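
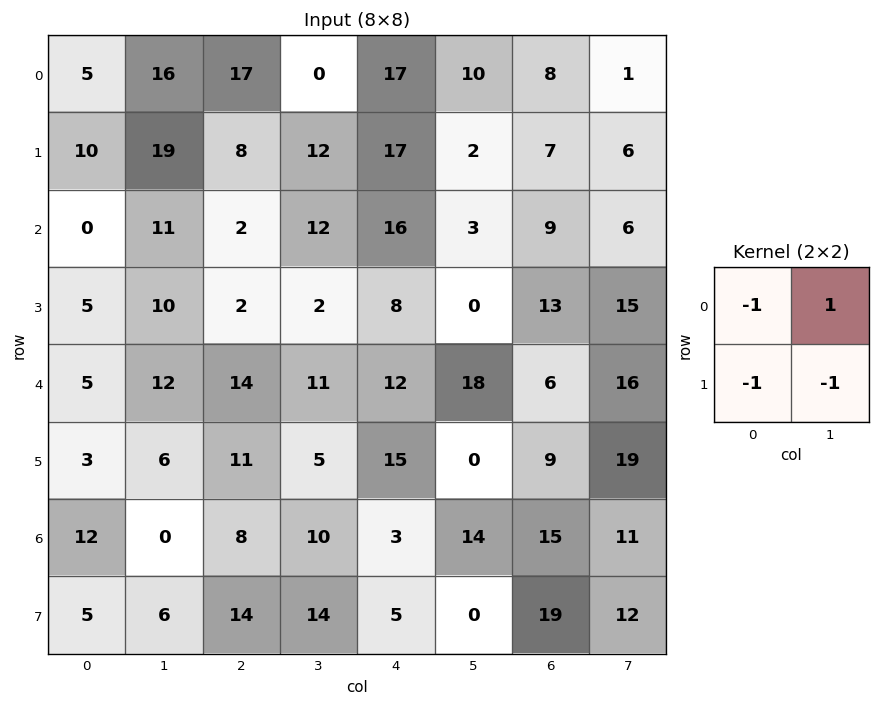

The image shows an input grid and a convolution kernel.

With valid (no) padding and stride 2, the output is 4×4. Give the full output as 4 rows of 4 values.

Output[0,0]: The receptive field on the input at this output position is [5 16 / 10 19]. Elementwise product with the kernel and sum: 5·-1 + 16·1 + 10·-1 + 19·-1.

-18 -37 -26 -20
-4 6 -21 -31
-2 -19 -9 -18
-23 -26 6 -35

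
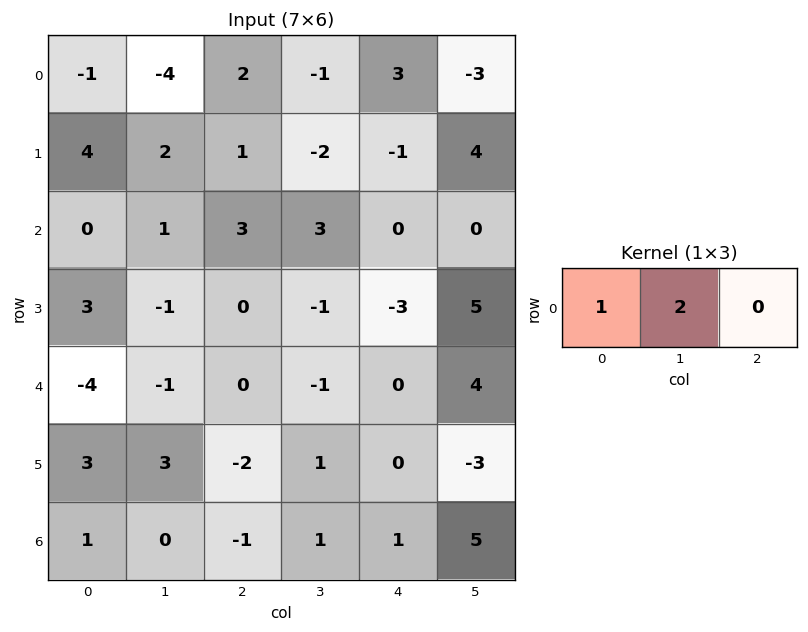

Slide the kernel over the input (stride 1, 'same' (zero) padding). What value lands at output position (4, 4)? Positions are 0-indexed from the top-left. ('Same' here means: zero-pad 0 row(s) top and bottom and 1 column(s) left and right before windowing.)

The receptive field on the zero-padded input at this output position is [-1 0 4]. Elementwise product with the kernel and sum: -1·1 + 0·2.

-1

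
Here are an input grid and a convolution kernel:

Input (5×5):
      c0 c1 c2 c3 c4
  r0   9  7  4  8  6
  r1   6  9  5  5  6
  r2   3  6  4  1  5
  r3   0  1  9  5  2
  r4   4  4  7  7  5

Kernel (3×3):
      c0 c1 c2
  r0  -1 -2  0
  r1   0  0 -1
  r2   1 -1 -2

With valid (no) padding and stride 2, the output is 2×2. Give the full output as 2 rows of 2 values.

Output[0,0]: The receptive field on the input at this output position is [9 7 4 / 6 9 5 / 3 6 4]. Elementwise product with the kernel and sum: 9·-1 + 7·-2 + 5·-1 + 3·1 + 6·-1 + 4·-2.

-39 -33
-38 -18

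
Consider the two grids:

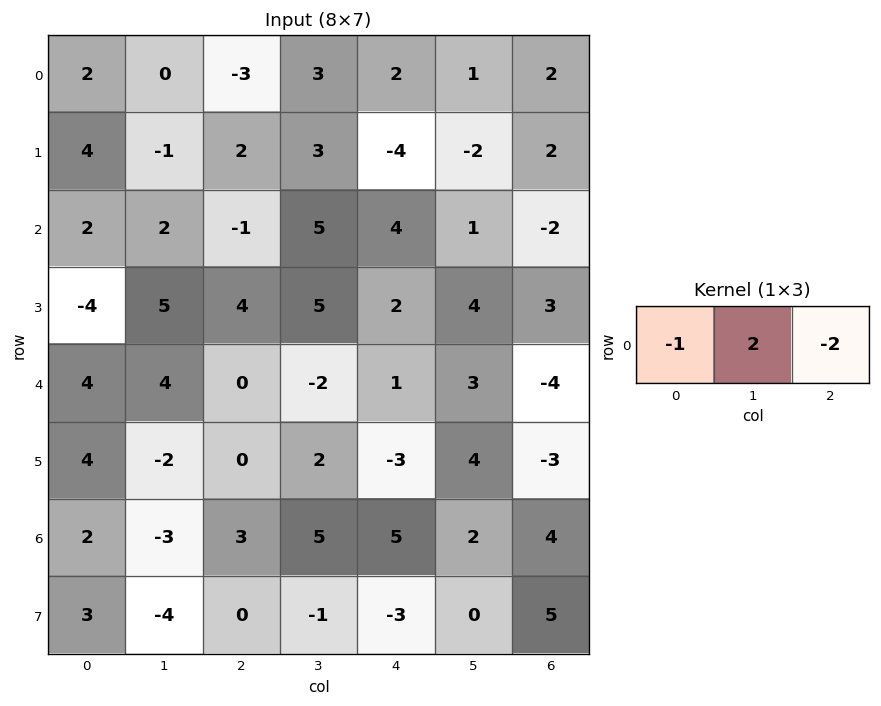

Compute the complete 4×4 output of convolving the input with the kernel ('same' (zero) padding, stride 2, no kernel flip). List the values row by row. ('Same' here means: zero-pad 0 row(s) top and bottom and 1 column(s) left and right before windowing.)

Output[0,0]: The receptive field on the zero-padded input at this output position is [0 2 0]. Elementwise product with the kernel and sum: 0·-1 + 2·2 + 0·-2.

4 -12 -1 3
0 -14 1 -5
0 0 -2 -11
10 -1 1 6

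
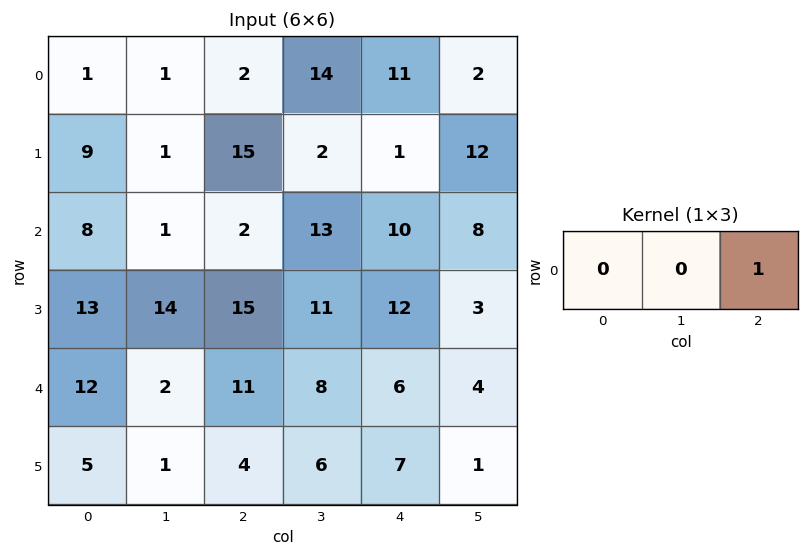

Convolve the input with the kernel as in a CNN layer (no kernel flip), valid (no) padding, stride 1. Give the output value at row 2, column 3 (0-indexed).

The receptive field on the input at this output position is [13 10 8]. Elementwise product with the kernel and sum: 8·1.

8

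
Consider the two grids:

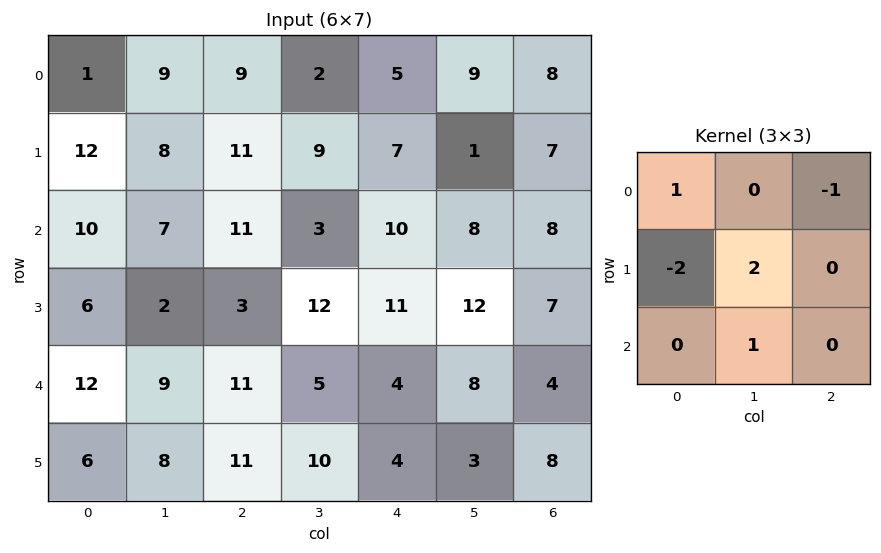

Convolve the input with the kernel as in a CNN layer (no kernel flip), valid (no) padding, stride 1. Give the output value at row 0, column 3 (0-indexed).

-1

The receptive field on the input at this output position is [2 5 9 / 9 7 1 / 3 10 8]. Elementwise product with the kernel and sum: 2·1 + 9·-1 + 9·-2 + 7·2 + 10·1.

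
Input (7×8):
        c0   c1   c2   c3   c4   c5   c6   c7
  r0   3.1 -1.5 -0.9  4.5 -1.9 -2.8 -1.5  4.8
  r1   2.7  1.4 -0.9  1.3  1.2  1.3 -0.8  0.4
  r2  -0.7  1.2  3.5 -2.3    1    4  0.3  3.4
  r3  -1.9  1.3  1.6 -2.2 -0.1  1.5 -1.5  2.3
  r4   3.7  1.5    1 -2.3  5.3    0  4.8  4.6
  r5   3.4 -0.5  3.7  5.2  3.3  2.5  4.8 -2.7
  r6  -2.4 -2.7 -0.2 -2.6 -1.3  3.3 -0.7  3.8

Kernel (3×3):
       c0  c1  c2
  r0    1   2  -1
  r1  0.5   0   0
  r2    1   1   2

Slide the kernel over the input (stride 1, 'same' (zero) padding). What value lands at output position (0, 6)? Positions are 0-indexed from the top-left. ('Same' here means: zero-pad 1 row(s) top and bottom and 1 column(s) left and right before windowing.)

The receptive field on the zero-padded input at this output position is [0 0 0 / -2.8 -1.5 4.8 / 1.3 -0.8 0.4]. Elementwise product with the kernel and sum: 0·1 + 0·2 + 0·-1 + -2.8·0.5 + 1.3·1 + -0.8·1 + 0.4·2.

-0.1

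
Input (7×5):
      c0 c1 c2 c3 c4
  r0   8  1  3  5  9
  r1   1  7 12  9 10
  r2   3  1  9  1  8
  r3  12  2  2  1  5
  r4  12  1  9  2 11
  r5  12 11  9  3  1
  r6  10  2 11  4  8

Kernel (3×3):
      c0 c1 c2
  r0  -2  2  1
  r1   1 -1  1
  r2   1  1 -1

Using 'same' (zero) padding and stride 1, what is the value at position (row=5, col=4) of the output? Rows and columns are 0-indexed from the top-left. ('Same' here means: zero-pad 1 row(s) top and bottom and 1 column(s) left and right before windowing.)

32

The receptive field on the zero-padded input at this output position is [2 11 0 / 3 1 0 / 4 8 0]. Elementwise product with the kernel and sum: 2·-2 + 11·2 + 0·1 + 3·1 + 1·-1 + 0·1 + 4·1 + 8·1 + 0·-1.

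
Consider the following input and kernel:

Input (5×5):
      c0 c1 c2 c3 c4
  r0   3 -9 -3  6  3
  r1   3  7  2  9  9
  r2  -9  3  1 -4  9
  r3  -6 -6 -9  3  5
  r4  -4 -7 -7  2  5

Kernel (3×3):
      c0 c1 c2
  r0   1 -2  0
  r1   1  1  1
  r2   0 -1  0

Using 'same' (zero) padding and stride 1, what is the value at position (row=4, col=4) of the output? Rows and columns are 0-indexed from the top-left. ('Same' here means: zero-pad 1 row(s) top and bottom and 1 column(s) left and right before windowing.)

The receptive field on the zero-padded input at this output position is [3 5 0 / 2 5 0 / 0 0 0]. Elementwise product with the kernel and sum: 3·1 + 5·-2 + 2·1 + 5·1 + 0·1 + 0·-1.

0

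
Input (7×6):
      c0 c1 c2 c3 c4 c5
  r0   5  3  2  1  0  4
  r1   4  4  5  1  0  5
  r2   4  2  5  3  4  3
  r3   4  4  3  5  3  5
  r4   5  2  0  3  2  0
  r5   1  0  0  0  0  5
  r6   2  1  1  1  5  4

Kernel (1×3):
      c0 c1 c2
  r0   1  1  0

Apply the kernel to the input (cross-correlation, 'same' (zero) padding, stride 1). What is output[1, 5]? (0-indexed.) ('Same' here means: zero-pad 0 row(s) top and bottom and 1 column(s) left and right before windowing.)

5

The receptive field on the zero-padded input at this output position is [0 5 0]. Elementwise product with the kernel and sum: 0·1 + 5·1.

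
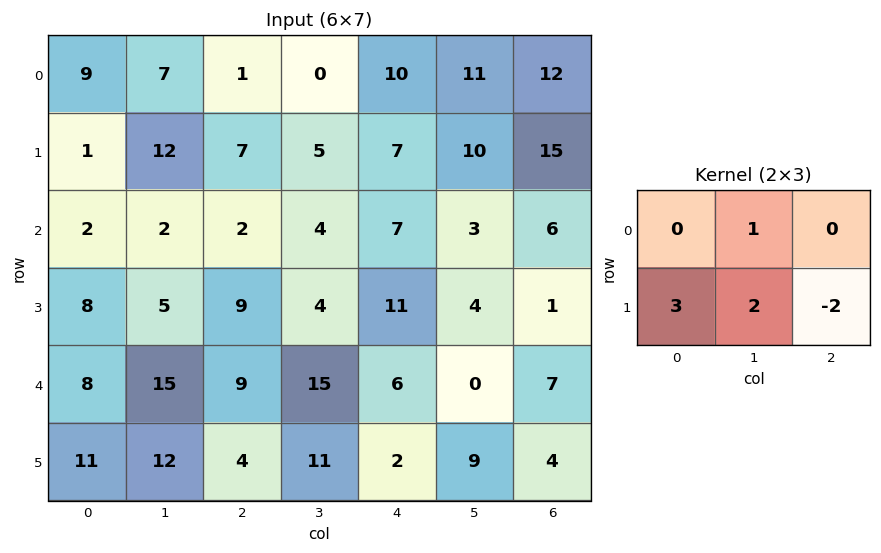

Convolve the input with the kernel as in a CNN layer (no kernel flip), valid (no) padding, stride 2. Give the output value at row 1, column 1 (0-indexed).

17

The receptive field on the input at this output position is [2 4 7 / 9 4 11]. Elementwise product with the kernel and sum: 4·1 + 9·3 + 4·2 + 11·-2.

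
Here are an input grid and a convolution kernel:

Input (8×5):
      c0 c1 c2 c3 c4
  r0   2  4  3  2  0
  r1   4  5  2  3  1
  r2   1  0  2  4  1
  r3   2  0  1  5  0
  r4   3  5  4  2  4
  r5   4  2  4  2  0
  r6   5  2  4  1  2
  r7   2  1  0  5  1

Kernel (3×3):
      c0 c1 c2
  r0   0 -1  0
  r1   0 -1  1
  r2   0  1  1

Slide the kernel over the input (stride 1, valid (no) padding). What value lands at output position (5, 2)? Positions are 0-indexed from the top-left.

The receptive field on the input at this output position is [4 2 0 / 4 1 2 / 0 5 1]. Elementwise product with the kernel and sum: 2·-1 + 1·-1 + 2·1 + 5·1 + 1·1.

5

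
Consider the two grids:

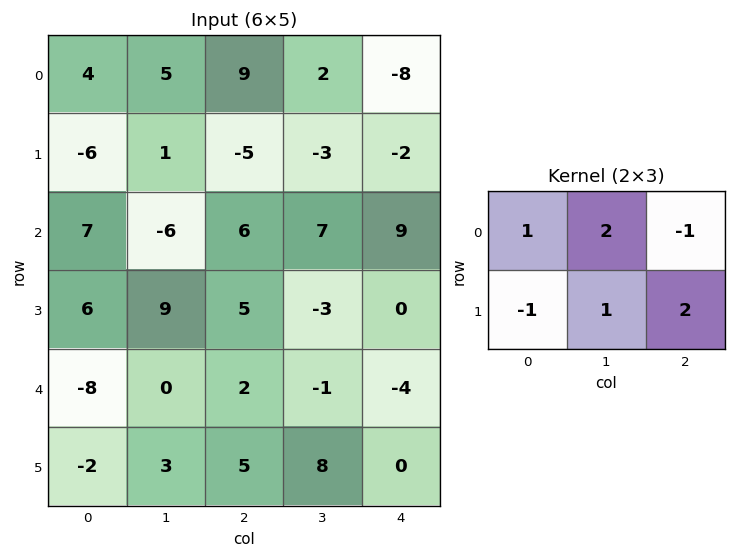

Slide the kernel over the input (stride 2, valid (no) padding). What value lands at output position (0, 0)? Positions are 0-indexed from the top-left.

2

The receptive field on the input at this output position is [4 5 9 / -6 1 -5]. Elementwise product with the kernel and sum: 4·1 + 5·2 + 9·-1 + -6·-1 + 1·1 + -5·2.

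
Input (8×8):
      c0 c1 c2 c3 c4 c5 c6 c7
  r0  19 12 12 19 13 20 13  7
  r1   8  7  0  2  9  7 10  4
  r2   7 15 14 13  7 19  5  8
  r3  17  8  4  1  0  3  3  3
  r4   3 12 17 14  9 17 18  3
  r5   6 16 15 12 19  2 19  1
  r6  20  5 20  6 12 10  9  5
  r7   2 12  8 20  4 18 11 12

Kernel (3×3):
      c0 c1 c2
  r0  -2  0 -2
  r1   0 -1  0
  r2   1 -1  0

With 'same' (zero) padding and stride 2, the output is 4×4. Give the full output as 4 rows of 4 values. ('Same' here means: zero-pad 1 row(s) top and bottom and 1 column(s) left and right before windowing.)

-27 -5 -20 -16
-38 -28 -24 -27
-25 -34 -24 -47
-54 -72 -24 -8

Output[0,0]: The receptive field on the zero-padded input at this output position is [0 0 0 / 0 19 12 / 0 8 7]. Elementwise product with the kernel and sum: 0·-2 + 0·-2 + 19·-1 + 0·1 + 8·-1.
Output[0,1]: The receptive field on the zero-padded input at this output position is [0 0 0 / 12 12 19 / 7 0 2]. Elementwise product with the kernel and sum: 0·-2 + 0·-2 + 12·-1 + 7·1 + 0·-1.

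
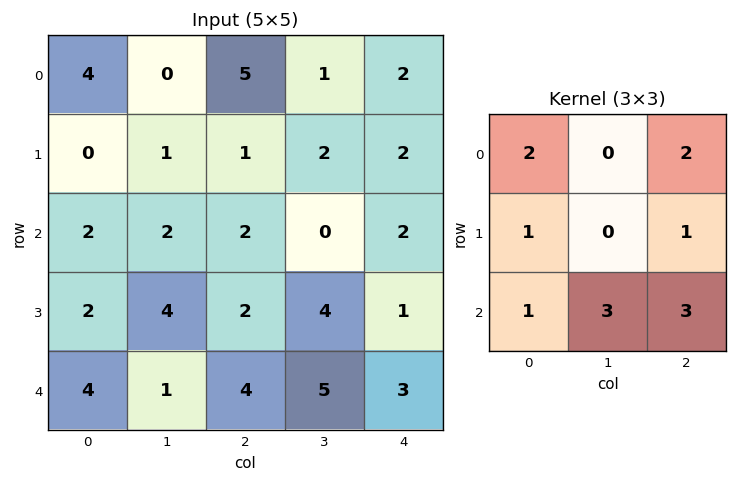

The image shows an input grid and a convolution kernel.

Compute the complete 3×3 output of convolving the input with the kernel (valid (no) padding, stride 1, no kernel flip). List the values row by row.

33 13 25
26 30 27
31 40 39

Output[0,0]: The receptive field on the input at this output position is [4 0 5 / 0 1 1 / 2 2 2]. Elementwise product with the kernel and sum: 4·2 + 5·2 + 0·1 + 1·1 + 2·1 + 2·3 + 2·3.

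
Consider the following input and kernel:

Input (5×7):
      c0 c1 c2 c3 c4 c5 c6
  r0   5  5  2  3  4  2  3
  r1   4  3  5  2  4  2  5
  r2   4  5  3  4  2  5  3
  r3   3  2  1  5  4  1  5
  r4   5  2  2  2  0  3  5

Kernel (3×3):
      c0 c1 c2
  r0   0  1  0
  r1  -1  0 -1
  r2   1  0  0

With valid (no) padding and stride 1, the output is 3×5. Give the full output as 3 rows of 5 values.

Output[0,0]: The receptive field on the input at this output position is [5 5 2 / 4 3 5 / 4 5 3]. Elementwise product with the kernel and sum: 5·1 + 4·-1 + 5·-1 + 4·1.

0 2 -3 4 -5
-1 -2 -2 0 1
6 -2 1 -2 -4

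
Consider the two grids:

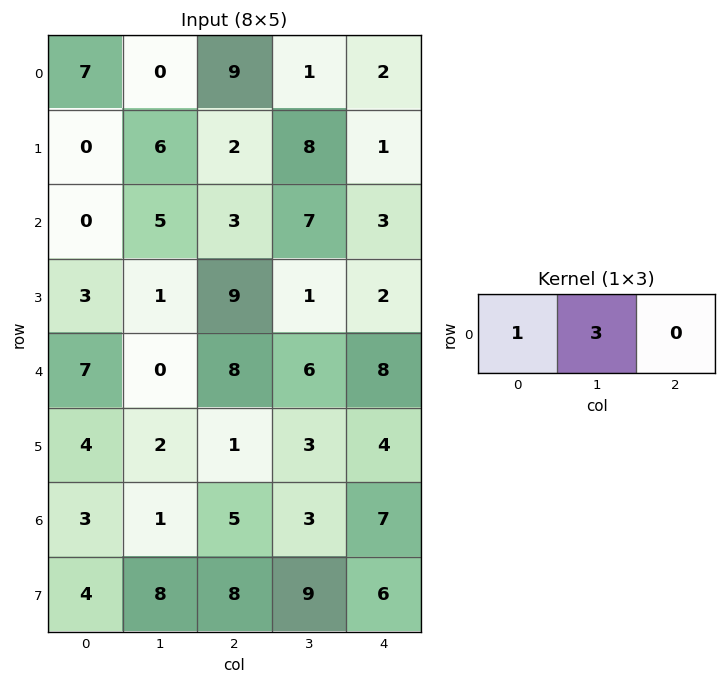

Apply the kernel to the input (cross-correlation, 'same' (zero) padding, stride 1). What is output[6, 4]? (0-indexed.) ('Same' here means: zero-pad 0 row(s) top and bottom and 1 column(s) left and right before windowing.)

The receptive field on the zero-padded input at this output position is [3 7 0]. Elementwise product with the kernel and sum: 3·1 + 7·3.

24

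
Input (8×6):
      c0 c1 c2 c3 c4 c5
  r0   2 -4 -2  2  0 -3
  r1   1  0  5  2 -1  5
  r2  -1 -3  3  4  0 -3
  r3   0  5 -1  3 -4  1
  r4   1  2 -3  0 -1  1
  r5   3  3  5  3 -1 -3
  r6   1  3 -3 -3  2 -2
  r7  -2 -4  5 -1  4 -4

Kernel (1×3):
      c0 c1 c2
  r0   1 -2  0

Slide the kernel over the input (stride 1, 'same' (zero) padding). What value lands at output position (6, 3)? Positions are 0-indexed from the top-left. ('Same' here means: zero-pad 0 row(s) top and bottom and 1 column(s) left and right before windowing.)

The receptive field on the zero-padded input at this output position is [-3 -3 2]. Elementwise product with the kernel and sum: -3·1 + -3·-2.

3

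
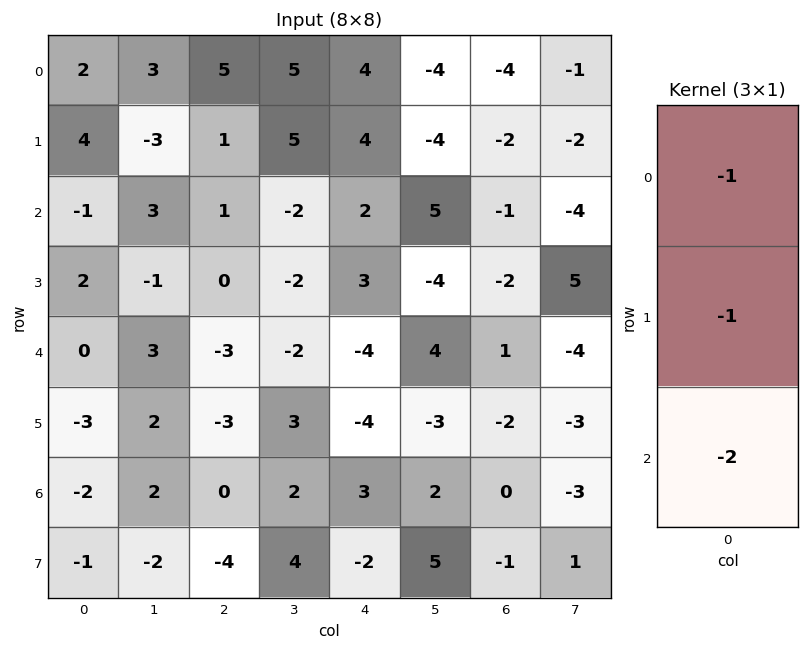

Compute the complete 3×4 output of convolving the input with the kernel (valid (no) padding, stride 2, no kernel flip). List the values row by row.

-4 -8 -12 8
-1 5 3 1
7 6 2 1

Output[0,0]: The receptive field on the input at this output position is [2 / 4 / -1]. Elementwise product with the kernel and sum: 2·-1 + 4·-1 + -1·-2.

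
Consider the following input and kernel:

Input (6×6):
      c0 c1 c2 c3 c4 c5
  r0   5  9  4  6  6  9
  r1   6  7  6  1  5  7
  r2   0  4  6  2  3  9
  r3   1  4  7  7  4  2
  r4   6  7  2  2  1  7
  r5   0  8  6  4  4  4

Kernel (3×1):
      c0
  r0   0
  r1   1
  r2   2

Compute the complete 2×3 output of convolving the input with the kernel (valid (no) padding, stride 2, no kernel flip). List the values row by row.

6 18 11
13 11 6

Output[0,0]: The receptive field on the input at this output position is [5 / 6 / 0]. Elementwise product with the kernel and sum: 6·1 + 0·2.
Output[0,1]: The receptive field on the input at this output position is [4 / 6 / 6]. Elementwise product with the kernel and sum: 6·1 + 6·2.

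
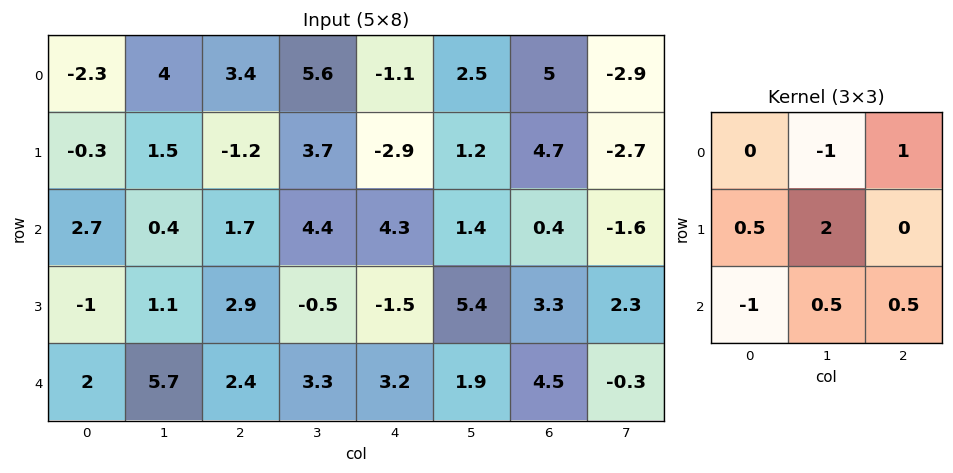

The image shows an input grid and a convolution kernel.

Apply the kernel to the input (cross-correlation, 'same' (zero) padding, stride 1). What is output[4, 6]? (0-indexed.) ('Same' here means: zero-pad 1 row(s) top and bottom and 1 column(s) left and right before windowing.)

The receptive field on the zero-padded input at this output position is [5.4 3.3 2.3 / 1.9 4.5 -0.3 / 0 0 0]. Elementwise product with the kernel and sum: 3.3·-1 + 2.3·1 + 1.9·0.5 + 4.5·2 + 0·-1 + 0·0.5 + 0·0.5.

8.95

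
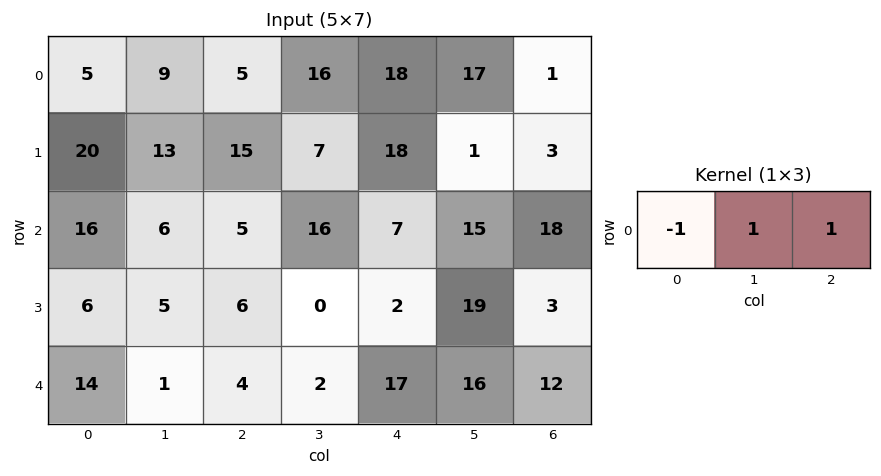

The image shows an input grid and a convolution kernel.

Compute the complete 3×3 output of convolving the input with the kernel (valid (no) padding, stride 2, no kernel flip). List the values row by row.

9 29 0
-5 18 26
-9 15 11

Output[0,0]: The receptive field on the input at this output position is [5 9 5]. Elementwise product with the kernel and sum: 5·-1 + 9·1 + 5·1.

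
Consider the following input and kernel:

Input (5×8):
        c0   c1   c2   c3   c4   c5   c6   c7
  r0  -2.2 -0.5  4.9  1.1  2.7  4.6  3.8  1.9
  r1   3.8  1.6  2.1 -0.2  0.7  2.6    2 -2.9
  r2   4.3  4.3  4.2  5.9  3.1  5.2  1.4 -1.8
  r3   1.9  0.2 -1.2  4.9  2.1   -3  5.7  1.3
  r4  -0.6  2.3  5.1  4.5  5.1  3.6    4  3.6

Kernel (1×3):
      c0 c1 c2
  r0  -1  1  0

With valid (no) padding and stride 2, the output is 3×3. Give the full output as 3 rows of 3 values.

Output[0,0]: The receptive field on the input at this output position is [-2.2 -0.5 4.9]. Elementwise product with the kernel and sum: -2.2·-1 + -0.5·1.
Output[0,1]: The receptive field on the input at this output position is [4.9 1.1 2.7]. Elementwise product with the kernel and sum: 4.9·-1 + 1.1·1.

1.7 -3.8 1.9
0 1.7 2.1
2.9 -0.6 -1.5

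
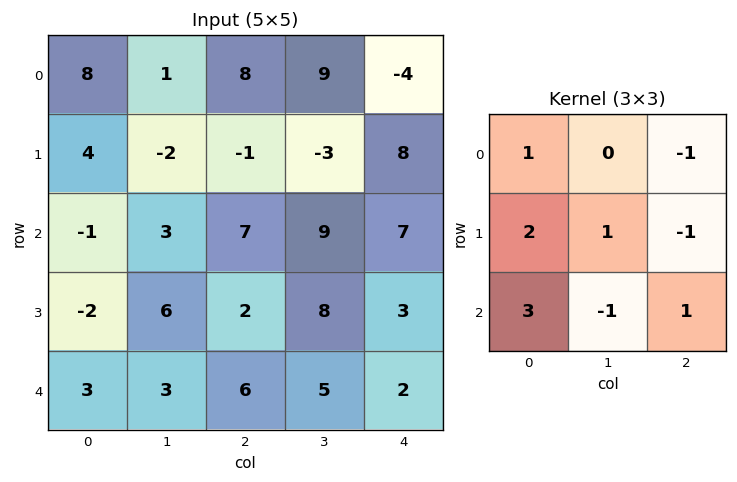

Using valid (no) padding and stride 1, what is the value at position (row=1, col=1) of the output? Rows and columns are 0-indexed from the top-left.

The receptive field on the input at this output position is [-2 -1 -3 / 3 7 9 / 6 2 8]. Elementwise product with the kernel and sum: -2·1 + -3·-1 + 3·2 + 7·1 + 9·-1 + 6·3 + 2·-1 + 8·1.

29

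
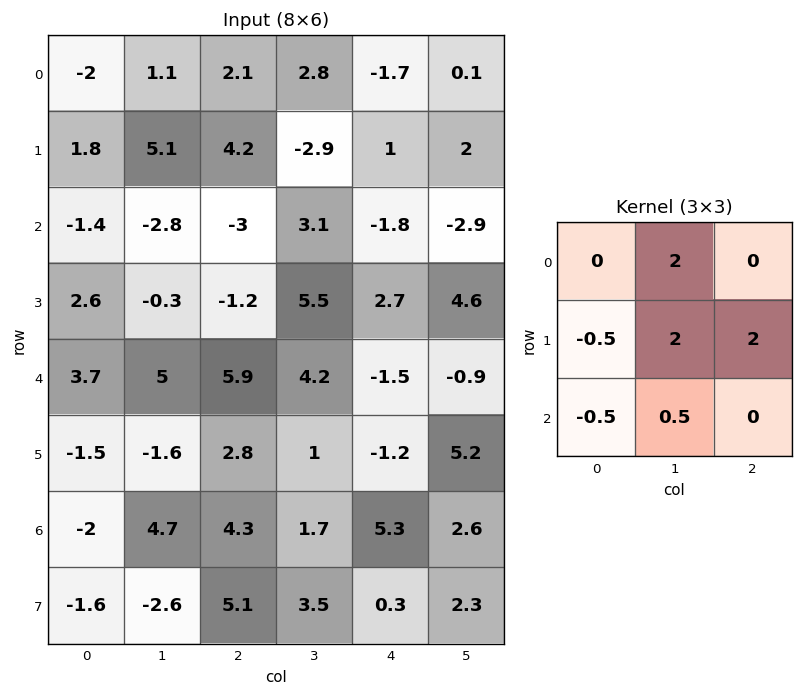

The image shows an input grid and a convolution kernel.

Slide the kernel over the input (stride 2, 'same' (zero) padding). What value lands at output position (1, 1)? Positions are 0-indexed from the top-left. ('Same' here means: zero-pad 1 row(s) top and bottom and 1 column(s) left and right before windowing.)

The receptive field on the zero-padded input at this output position is [5.1 4.2 -2.9 / -2.8 -3 3.1 / -0.3 -1.2 5.5]. Elementwise product with the kernel and sum: 4.2·2 + -2.8·-0.5 + -3·2 + 3.1·2 + -0.3·-0.5 + -1.2·0.5.

9.55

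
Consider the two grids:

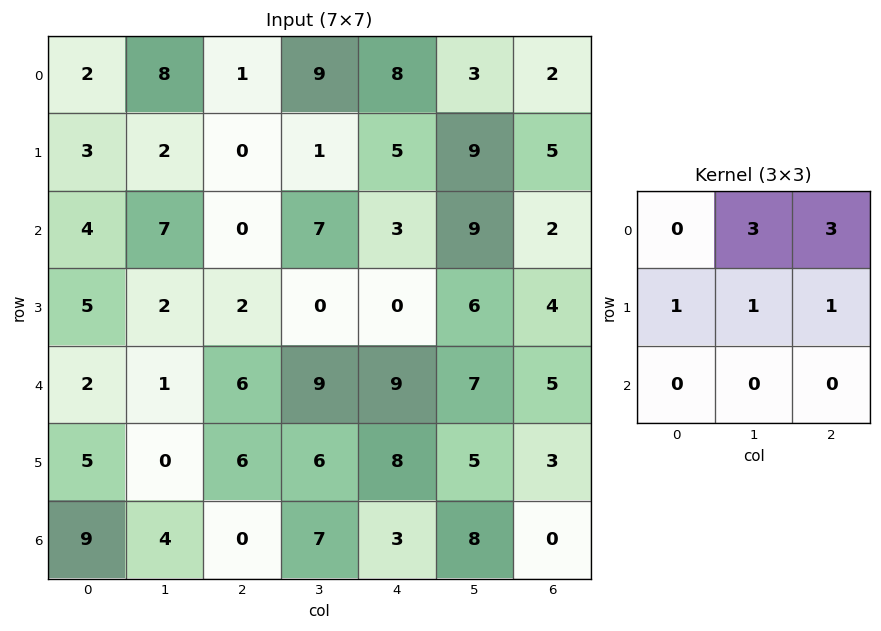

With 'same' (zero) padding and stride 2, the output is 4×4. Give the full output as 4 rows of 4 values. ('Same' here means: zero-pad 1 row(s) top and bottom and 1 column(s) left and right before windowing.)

10 18 20 5
26 17 61 26
24 22 43 24
28 47 57 17

Output[0,0]: The receptive field on the zero-padded input at this output position is [0 0 0 / 0 2 8 / 0 3 2]. Elementwise product with the kernel and sum: 0·3 + 0·3 + 0·1 + 2·1 + 8·1.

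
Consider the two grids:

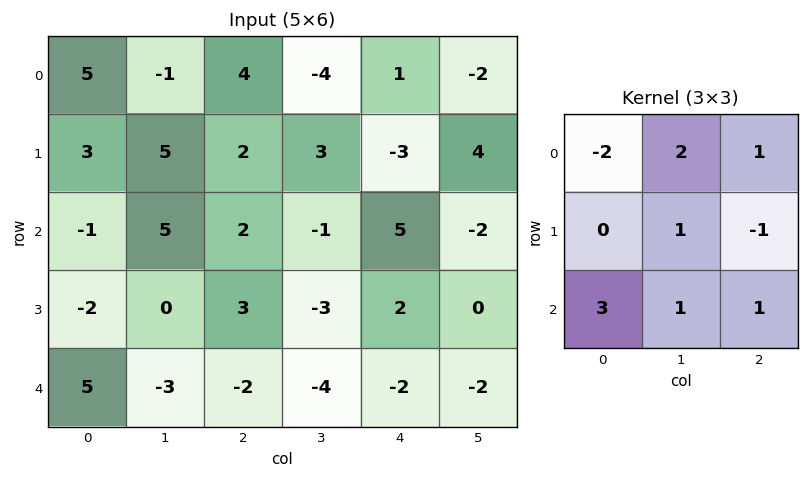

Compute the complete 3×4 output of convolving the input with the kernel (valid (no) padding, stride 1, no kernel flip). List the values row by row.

Output[0,0]: The receptive field on the input at this output position is [5 -1 4 / 3 5 2 / -1 5 2]. Elementwise product with the kernel and sum: 5·-2 + -1·2 + 4·1 + 5·1 + 2·-1 + -1·3 + 5·1 + 2·1.

-1 21 1 1
6 0 1 -8
21 -16 -18 -4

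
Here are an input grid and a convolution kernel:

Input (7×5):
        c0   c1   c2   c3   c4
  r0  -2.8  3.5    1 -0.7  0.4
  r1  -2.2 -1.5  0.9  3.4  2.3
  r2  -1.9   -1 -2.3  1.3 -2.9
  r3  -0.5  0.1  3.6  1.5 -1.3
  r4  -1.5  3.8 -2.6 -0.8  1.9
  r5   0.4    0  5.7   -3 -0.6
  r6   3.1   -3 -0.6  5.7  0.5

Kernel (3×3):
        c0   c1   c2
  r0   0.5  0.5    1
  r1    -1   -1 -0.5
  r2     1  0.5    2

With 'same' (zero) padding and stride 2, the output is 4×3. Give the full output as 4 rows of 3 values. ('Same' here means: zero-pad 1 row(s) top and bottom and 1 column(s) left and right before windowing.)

-3.05 1.6 4.85
-0.25 10.65 5.3
-0.35 -0.6 -4.3
-1.4 0.6 -8

Output[0,0]: The receptive field on the zero-padded input at this output position is [0 0 0 / 0 -2.8 3.5 / 0 -2.2 -1.5]. Elementwise product with the kernel and sum: 0·0.5 + 0·0.5 + 0·1 + 0·-1 + -2.8·-1 + 3.5·-0.5 + 0·1 + -2.2·0.5 + -1.5·2.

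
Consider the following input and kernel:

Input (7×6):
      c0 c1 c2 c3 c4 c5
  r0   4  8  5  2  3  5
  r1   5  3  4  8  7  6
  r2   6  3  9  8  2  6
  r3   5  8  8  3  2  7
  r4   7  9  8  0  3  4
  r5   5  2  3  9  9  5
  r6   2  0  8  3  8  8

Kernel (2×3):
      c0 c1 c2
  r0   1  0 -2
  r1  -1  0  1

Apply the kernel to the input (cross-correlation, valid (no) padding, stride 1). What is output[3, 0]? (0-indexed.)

-10

The receptive field on the input at this output position is [5 8 8 / 7 9 8]. Elementwise product with the kernel and sum: 5·1 + 8·-2 + 7·-1 + 8·1.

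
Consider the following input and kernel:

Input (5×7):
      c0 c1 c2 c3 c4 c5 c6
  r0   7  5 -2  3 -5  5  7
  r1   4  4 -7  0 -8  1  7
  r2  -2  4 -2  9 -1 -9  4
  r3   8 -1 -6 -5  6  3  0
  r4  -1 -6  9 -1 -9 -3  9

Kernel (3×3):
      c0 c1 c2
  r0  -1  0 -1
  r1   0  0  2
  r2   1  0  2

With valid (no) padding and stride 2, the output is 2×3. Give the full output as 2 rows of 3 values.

Output[0,0]: The receptive field on the input at this output position is [7 5 -2 / 4 4 -7 / -2 4 -2]. Elementwise product with the kernel and sum: 7·-1 + -2·-1 + -7·2 + -2·1 + -2·2.
Output[0,1]: The receptive field on the input at this output position is [-2 3 -5 / -7 0 -8 / -2 9 -1]. Elementwise product with the kernel and sum: -2·-1 + -5·-1 + -8·2 + -2·1 + -1·2.

-25 -13 19
9 6 6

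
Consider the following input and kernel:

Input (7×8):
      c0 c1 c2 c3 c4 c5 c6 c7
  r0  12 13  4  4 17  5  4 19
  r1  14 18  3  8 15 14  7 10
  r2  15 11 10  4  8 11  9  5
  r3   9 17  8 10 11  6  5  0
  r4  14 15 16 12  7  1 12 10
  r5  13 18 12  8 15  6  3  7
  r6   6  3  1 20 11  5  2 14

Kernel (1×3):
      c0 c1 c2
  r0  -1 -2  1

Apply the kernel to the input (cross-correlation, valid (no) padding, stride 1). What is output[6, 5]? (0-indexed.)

5

The receptive field on the input at this output position is [5 2 14]. Elementwise product with the kernel and sum: 5·-1 + 2·-2 + 14·1.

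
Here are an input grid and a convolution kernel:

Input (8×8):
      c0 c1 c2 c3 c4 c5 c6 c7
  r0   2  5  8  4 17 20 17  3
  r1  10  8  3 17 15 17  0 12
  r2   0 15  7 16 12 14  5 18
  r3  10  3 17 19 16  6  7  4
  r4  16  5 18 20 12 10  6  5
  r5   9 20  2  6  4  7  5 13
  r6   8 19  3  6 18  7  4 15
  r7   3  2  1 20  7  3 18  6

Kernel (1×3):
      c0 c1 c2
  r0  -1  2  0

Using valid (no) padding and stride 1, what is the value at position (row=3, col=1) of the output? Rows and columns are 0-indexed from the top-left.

The receptive field on the input at this output position is [3 17 19]. Elementwise product with the kernel and sum: 3·-1 + 17·2.

31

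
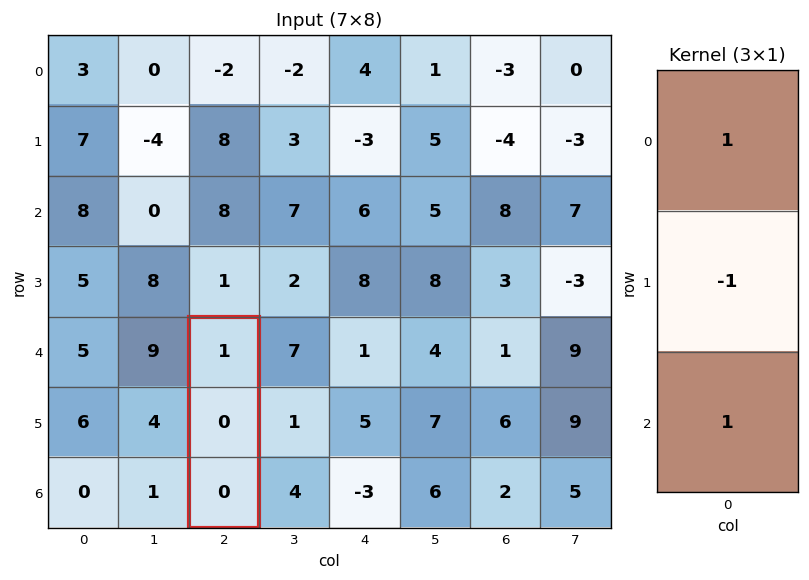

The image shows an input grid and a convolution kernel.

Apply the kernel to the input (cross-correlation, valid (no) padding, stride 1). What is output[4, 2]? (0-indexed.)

1

The receptive field on the input at this output position is [1 / 0 / 0]. Elementwise product with the kernel and sum: 1·1 + 0·-1 + 0·1.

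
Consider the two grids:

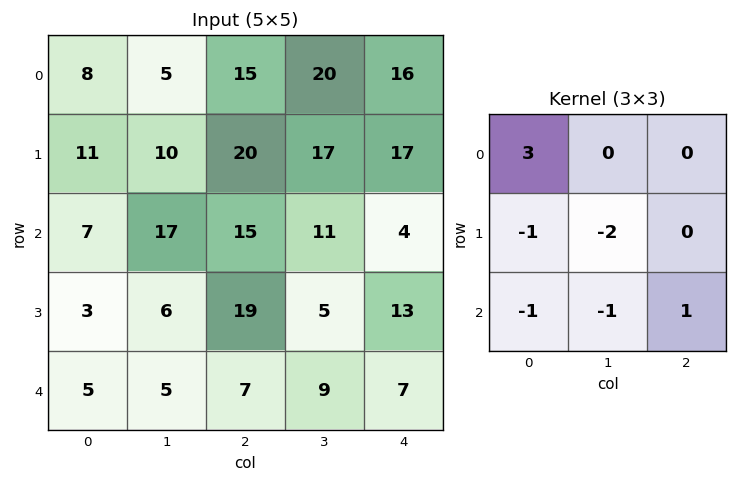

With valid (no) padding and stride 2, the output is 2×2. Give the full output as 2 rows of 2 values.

-16 -31
3 7

Output[0,0]: The receptive field on the input at this output position is [8 5 15 / 11 10 20 / 7 17 15]. Elementwise product with the kernel and sum: 8·3 + 11·-1 + 10·-2 + 7·-1 + 17·-1 + 15·1.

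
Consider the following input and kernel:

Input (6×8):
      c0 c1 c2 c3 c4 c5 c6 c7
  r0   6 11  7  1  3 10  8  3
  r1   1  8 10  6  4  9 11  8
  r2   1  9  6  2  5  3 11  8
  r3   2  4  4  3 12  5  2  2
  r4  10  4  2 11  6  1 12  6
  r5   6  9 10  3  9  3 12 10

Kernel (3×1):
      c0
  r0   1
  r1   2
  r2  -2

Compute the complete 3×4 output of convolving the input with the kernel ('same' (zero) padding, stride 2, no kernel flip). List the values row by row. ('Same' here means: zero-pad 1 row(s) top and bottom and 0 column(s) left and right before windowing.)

10 -6 -2 -6
-1 14 -10 29
10 -12 6 2

Output[0,0]: The receptive field on the zero-padded input at this output position is [0 / 6 / 1]. Elementwise product with the kernel and sum: 0·1 + 6·2 + 1·-2.
Output[0,1]: The receptive field on the zero-padded input at this output position is [0 / 7 / 10]. Elementwise product with the kernel and sum: 0·1 + 7·2 + 10·-2.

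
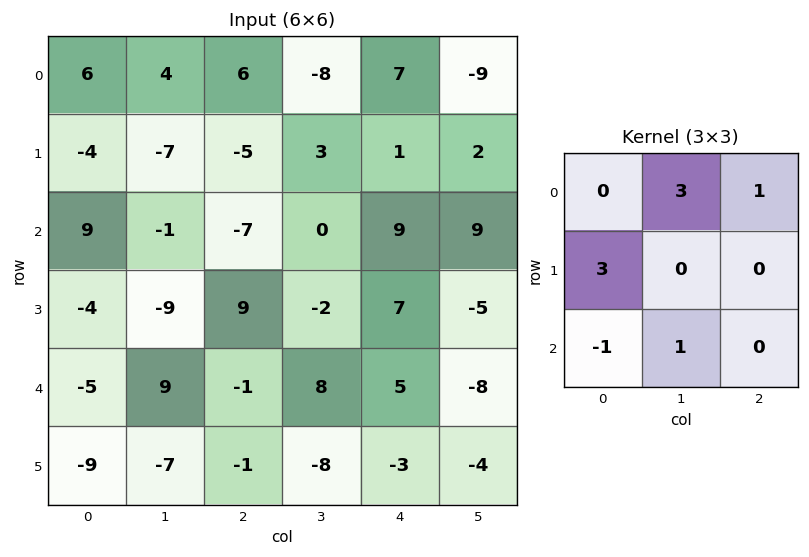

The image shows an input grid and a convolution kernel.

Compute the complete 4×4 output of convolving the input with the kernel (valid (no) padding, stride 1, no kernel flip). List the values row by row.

-4 -17 -25 30
-4 3 -22 14
-8 -58 45 27
-31 58 -9 45

Output[0,0]: The receptive field on the input at this output position is [6 4 6 / -4 -7 -5 / 9 -1 -7]. Elementwise product with the kernel and sum: 4·3 + 6·1 + -4·3 + 9·-1 + -1·1.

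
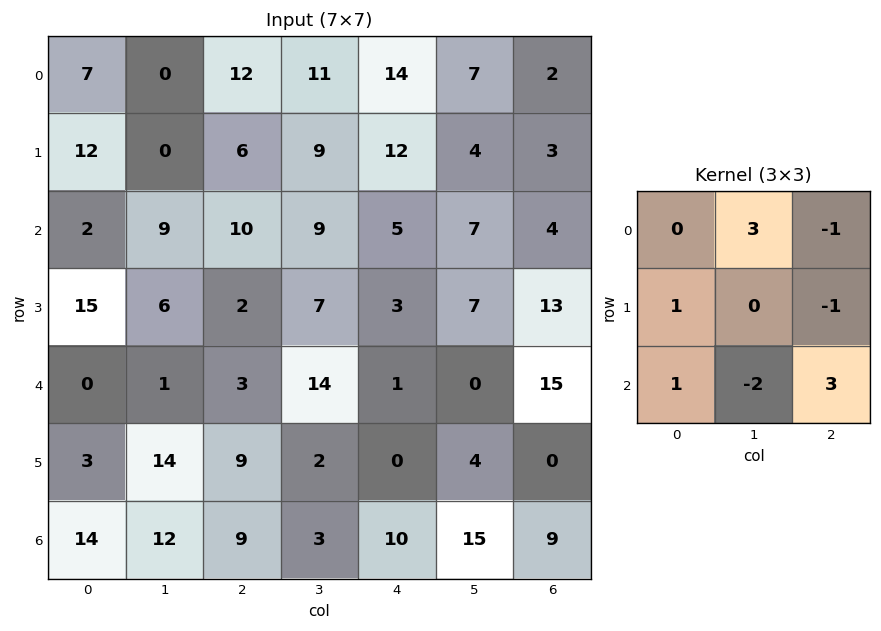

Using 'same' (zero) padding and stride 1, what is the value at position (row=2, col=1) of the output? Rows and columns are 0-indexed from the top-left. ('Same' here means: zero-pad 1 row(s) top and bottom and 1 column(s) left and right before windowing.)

The receptive field on the zero-padded input at this output position is [12 0 6 / 2 9 10 / 15 6 2]. Elementwise product with the kernel and sum: 0·3 + 6·-1 + 2·1 + 10·-1 + 15·1 + 6·-2 + 2·3.

-5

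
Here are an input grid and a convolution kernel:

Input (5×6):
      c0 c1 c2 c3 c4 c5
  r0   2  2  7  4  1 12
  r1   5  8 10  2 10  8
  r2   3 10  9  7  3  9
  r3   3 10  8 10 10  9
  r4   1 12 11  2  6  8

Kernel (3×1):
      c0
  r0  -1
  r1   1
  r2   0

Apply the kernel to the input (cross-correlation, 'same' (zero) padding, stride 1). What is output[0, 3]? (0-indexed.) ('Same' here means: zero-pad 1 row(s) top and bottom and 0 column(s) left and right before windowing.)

4

The receptive field on the zero-padded input at this output position is [0 / 4 / 2]. Elementwise product with the kernel and sum: 0·-1 + 4·1.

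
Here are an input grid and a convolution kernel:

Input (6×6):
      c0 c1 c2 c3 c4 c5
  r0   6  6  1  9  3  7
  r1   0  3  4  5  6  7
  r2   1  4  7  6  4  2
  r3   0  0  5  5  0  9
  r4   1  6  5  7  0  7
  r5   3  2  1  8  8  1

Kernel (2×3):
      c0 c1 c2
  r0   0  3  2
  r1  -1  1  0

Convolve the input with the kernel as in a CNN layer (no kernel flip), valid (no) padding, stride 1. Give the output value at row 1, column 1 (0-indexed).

The receptive field on the input at this output position is [3 4 5 / 4 7 6]. Elementwise product with the kernel and sum: 4·3 + 5·2 + 4·-1 + 7·1.

25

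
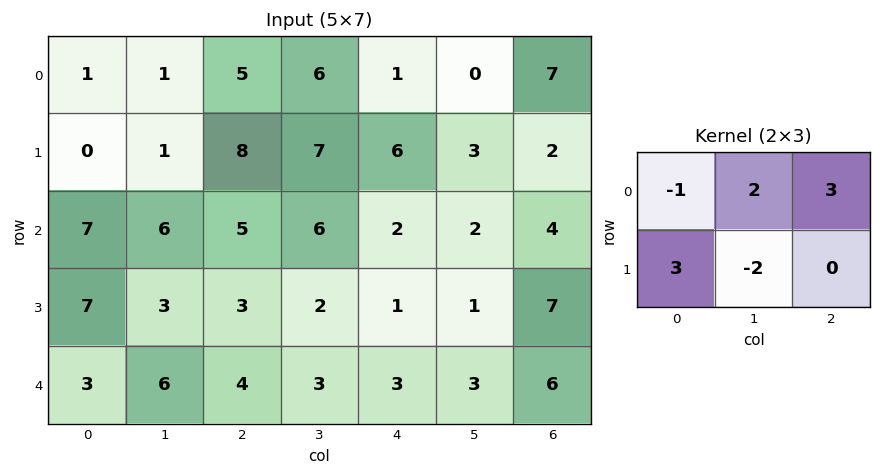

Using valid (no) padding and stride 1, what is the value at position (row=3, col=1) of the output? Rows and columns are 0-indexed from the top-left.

19

The receptive field on the input at this output position is [3 3 2 / 6 4 3]. Elementwise product with the kernel and sum: 3·-1 + 3·2 + 2·3 + 6·3 + 4·-2.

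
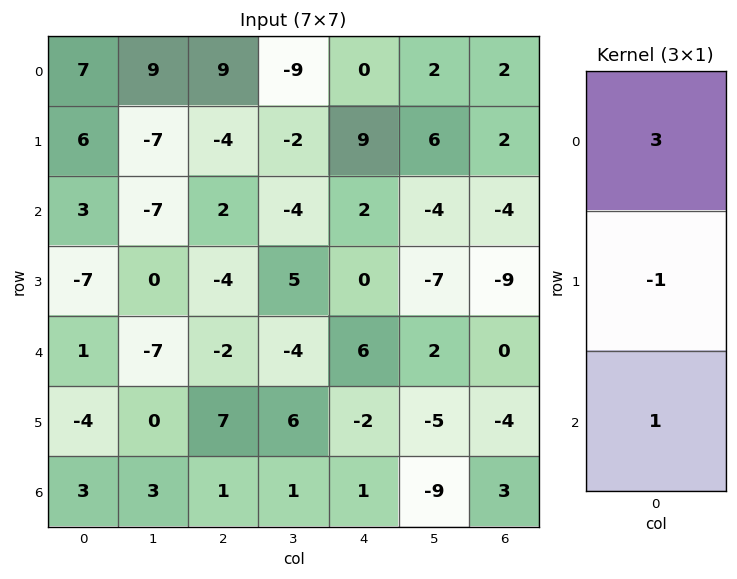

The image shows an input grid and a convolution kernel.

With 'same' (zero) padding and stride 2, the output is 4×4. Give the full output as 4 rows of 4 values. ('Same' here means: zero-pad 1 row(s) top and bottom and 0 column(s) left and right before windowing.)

Output[0,0]: The receptive field on the zero-padded input at this output position is [0 / 7 / 6]. Elementwise product with the kernel and sum: 0·3 + 7·-1 + 6·1.
Output[0,1]: The receptive field on the zero-padded input at this output position is [0 / 9 / -4]. Elementwise product with the kernel and sum: 0·3 + 9·-1 + -4·1.

-1 -13 9 0
8 -18 25 1
-26 -3 -8 -31
-15 20 -7 -15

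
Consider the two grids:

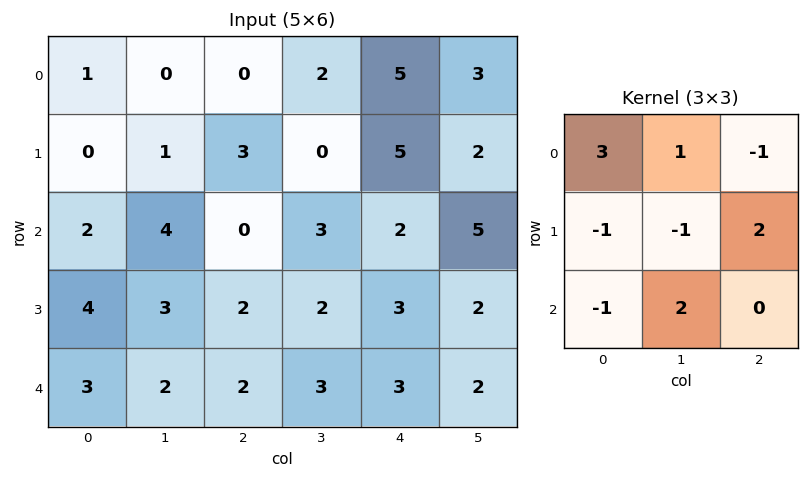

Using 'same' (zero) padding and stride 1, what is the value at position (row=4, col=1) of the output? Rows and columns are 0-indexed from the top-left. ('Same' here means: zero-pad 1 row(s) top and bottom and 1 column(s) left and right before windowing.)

The receptive field on the zero-padded input at this output position is [4 3 2 / 3 2 2 / 0 0 0]. Elementwise product with the kernel and sum: 4·3 + 3·1 + 2·-1 + 3·-1 + 2·-1 + 2·2 + 0·-1 + 0·2.

12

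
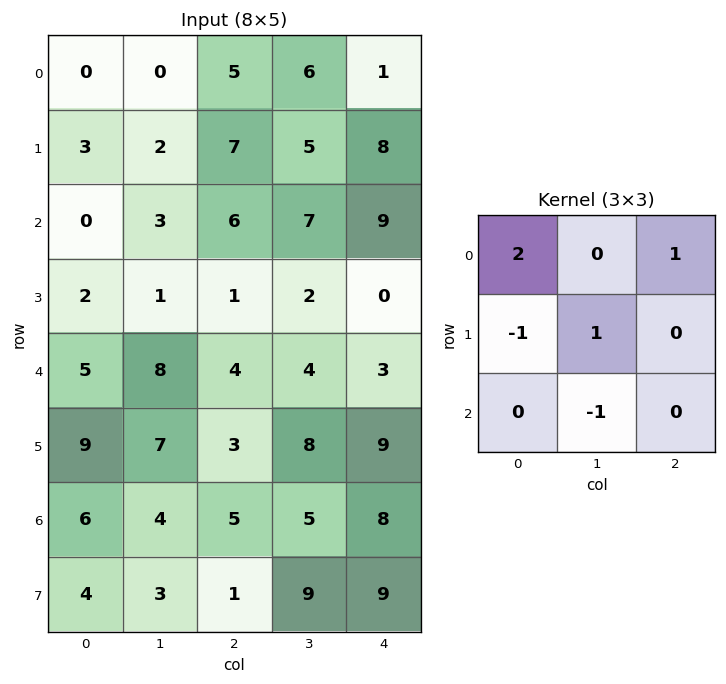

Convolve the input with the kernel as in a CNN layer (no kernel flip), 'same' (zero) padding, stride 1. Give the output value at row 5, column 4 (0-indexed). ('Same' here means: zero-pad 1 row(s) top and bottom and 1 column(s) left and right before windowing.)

1

The receptive field on the zero-padded input at this output position is [4 3 0 / 8 9 0 / 5 8 0]. Elementwise product with the kernel and sum: 4·2 + 0·1 + 8·-1 + 9·1 + 8·-1.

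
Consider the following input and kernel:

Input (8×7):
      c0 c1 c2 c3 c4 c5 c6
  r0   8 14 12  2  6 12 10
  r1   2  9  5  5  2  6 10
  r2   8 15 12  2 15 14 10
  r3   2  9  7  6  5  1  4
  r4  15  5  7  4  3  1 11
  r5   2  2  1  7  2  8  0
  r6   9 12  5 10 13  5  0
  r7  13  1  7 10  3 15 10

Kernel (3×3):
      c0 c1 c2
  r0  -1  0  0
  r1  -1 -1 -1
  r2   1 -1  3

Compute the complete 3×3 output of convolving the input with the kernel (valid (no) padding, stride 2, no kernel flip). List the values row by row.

5 31 7
5 -18 10
-8 17 -5

Output[0,0]: The receptive field on the input at this output position is [8 14 12 / 2 9 5 / 8 15 12]. Elementwise product with the kernel and sum: 8·-1 + 2·-1 + 9·-1 + 5·-1 + 8·1 + 15·-1 + 12·3.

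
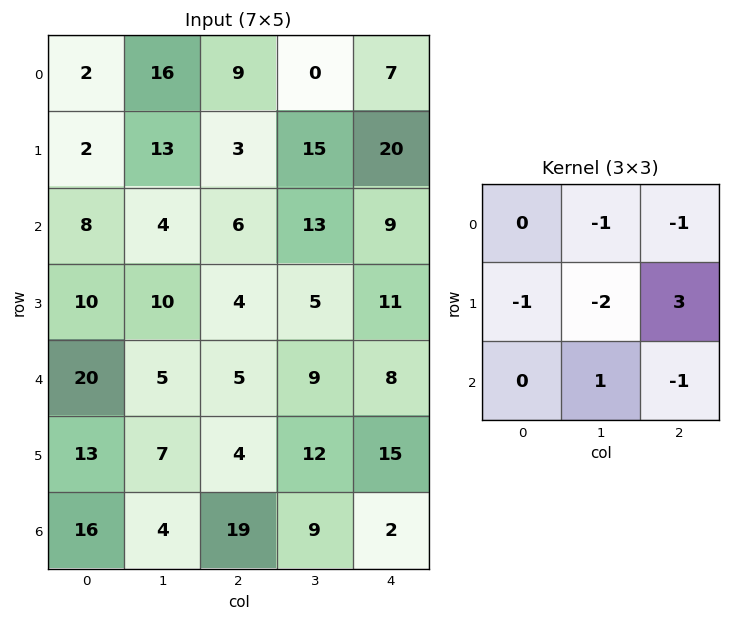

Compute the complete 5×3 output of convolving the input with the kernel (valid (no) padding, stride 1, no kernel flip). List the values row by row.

Output[0,0]: The receptive field on the input at this output position is [2 16 9 / 2 13 3 / 8 4 6]. Elementwise product with the kernel and sum: 16·-1 + 9·-1 + 2·-1 + 13·-2 + 3·3 + 4·1 + 6·-1.

-46 10 24
-8 4 -46
-28 -26 -2
-26 -5 -18
-40 17 7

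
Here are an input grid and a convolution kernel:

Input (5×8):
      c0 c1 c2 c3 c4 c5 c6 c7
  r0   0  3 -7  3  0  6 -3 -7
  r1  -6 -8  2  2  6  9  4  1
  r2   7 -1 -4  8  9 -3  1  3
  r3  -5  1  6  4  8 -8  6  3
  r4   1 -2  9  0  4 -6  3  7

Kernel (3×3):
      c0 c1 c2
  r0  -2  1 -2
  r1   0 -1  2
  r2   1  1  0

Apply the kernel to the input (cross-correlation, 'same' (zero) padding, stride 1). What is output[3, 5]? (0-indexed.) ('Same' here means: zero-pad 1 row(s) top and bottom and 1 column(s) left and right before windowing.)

-5

The receptive field on the zero-padded input at this output position is [9 -3 1 / 8 -8 6 / 4 -6 3]. Elementwise product with the kernel and sum: 9·-2 + -3·1 + 1·-2 + -8·-1 + 6·2 + 4·1 + -6·1.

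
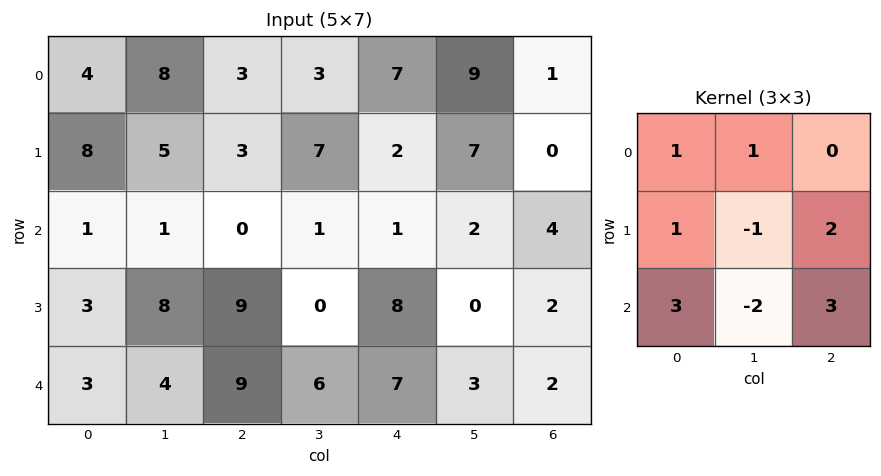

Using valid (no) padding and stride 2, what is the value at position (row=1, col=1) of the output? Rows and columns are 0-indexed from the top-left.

62

The receptive field on the input at this output position is [0 1 1 / 9 0 8 / 9 6 7]. Elementwise product with the kernel and sum: 0·1 + 1·1 + 9·1 + 0·-1 + 8·2 + 9·3 + 6·-2 + 7·3.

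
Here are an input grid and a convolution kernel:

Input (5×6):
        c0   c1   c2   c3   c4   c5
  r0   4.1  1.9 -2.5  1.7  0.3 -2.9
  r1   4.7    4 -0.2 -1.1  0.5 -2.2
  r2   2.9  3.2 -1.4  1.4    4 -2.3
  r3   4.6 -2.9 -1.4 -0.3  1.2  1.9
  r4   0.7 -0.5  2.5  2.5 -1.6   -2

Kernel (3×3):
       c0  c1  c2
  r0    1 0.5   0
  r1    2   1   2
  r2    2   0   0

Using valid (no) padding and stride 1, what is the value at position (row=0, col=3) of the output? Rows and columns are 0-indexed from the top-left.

-1.45

The receptive field on the input at this output position is [1.7 0.3 -2.9 / -1.1 0.5 -2.2 / 1.4 4 -2.3]. Elementwise product with the kernel and sum: 1.7·1 + 0.3·0.5 + -1.1·2 + 0.5·1 + -2.2·2 + 1.4·2.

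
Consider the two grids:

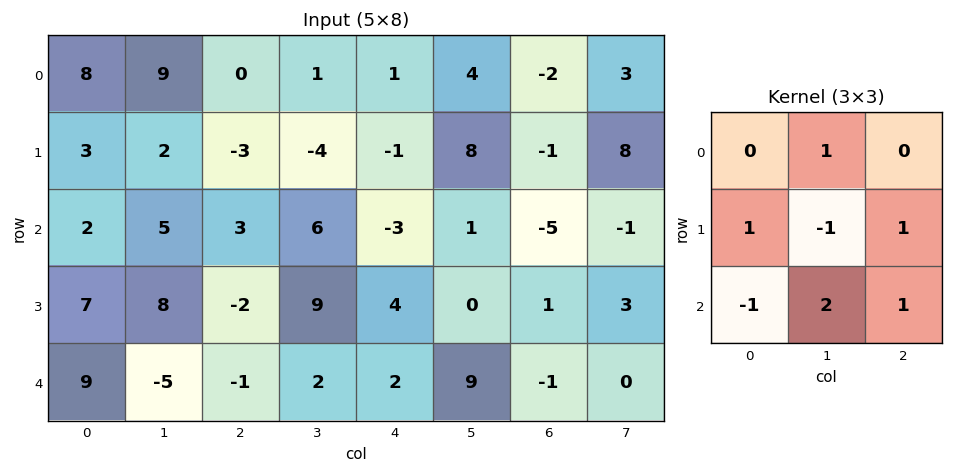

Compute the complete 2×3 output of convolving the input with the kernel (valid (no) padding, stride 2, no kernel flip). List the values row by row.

Output[0,0]: The receptive field on the input at this output position is [8 9 0 / 3 2 -3 / 2 5 3]. Elementwise product with the kernel and sum: 9·1 + 3·1 + 2·-1 + -3·1 + 2·-1 + 5·2 + 3·1.
Output[0,1]: The receptive field on the input at this output position is [0 1 1 / -3 -4 -1 / 3 6 -3]. Elementwise product with the kernel and sum: 1·1 + -3·1 + -4·-1 + -1·1 + 3·-1 + 6·2 + -3·1.

18 7 -6
-18 6 21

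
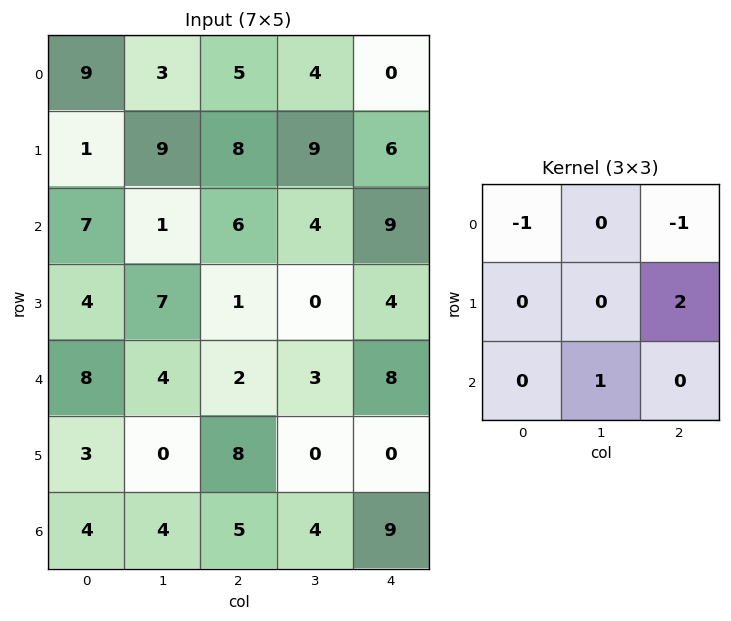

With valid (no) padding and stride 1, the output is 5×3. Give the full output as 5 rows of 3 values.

Output[0,0]: The receptive field on the input at this output position is [9 3 5 / 1 9 8 / 7 1 6]. Elementwise product with the kernel and sum: 9·-1 + 5·-1 + 8·2 + 1·1.

3 17 11
10 -9 4
-7 -3 -4
-1 7 11
10 -2 -6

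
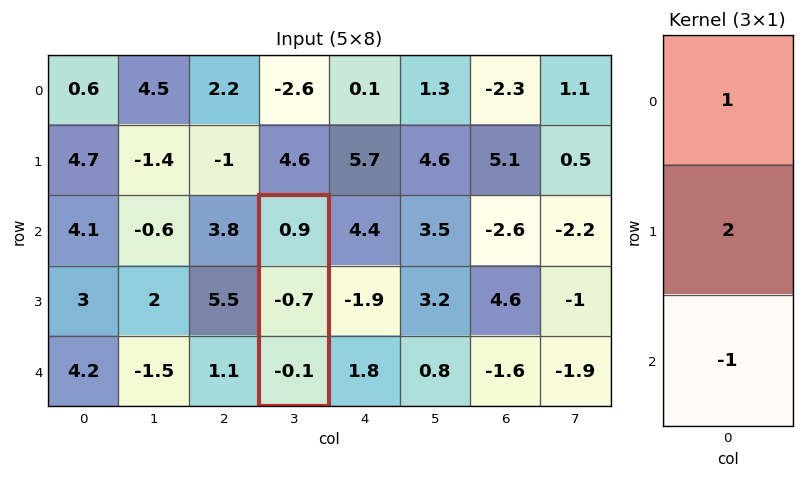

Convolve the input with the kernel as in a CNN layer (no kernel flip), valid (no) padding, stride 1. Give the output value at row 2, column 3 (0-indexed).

-0.4

The receptive field on the input at this output position is [0.9 / -0.7 / -0.1]. Elementwise product with the kernel and sum: 0.9·1 + -0.7·2 + -0.1·-1.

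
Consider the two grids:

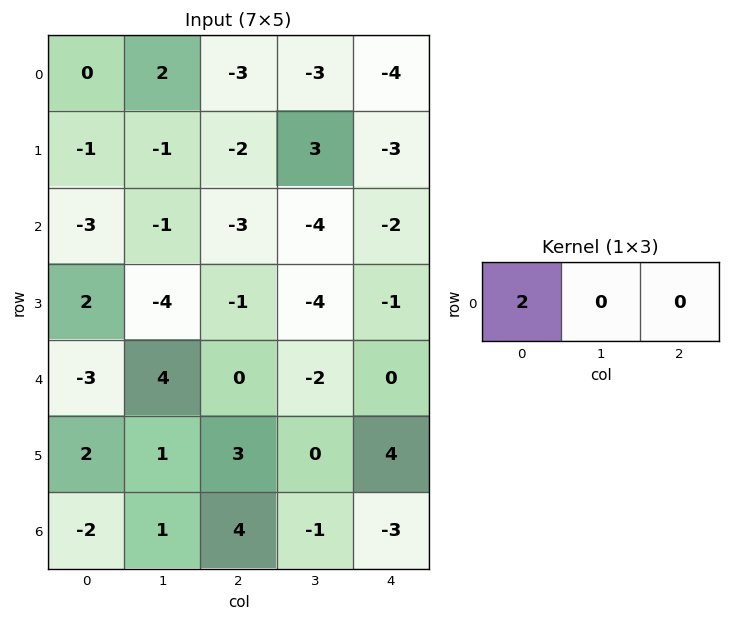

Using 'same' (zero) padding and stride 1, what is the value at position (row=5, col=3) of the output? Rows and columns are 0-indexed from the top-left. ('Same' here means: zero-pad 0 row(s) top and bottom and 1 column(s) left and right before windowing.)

The receptive field on the zero-padded input at this output position is [3 0 4]. Elementwise product with the kernel and sum: 3·2.

6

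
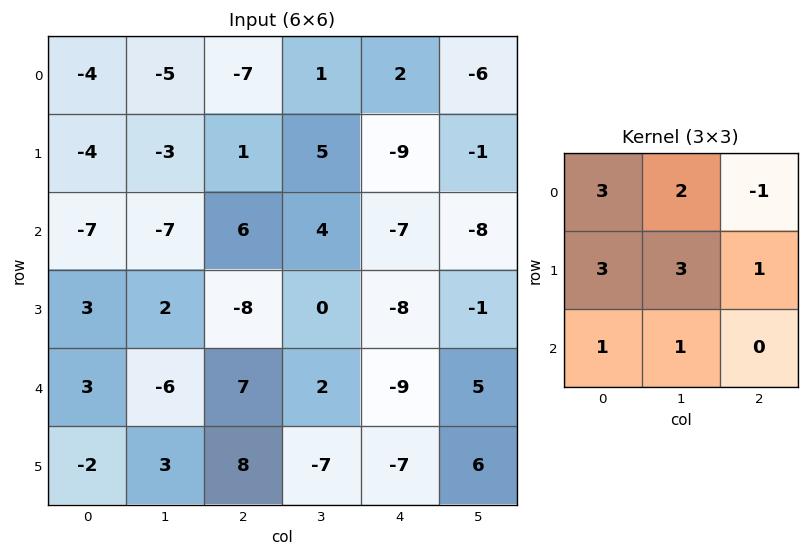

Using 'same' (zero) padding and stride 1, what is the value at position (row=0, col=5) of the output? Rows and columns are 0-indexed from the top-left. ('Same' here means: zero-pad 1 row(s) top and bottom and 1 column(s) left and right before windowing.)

The receptive field on the zero-padded input at this output position is [0 0 0 / 2 -6 0 / -9 -1 0]. Elementwise product with the kernel and sum: 0·3 + 0·2 + 0·-1 + 2·3 + -6·3 + 0·1 + -9·1 + -1·1.

-22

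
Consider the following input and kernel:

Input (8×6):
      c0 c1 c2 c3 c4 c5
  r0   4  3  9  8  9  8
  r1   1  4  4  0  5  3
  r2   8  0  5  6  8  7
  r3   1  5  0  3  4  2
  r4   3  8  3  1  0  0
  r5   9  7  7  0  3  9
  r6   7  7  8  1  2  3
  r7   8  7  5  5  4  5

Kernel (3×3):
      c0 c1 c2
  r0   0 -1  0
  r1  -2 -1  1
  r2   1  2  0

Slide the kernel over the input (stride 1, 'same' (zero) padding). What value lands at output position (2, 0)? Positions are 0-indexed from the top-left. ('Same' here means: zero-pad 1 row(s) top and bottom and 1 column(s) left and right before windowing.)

-7

The receptive field on the zero-padded input at this output position is [0 1 4 / 0 8 0 / 0 1 5]. Elementwise product with the kernel and sum: 1·-1 + 0·-2 + 8·-1 + 0·1 + 0·1 + 1·2.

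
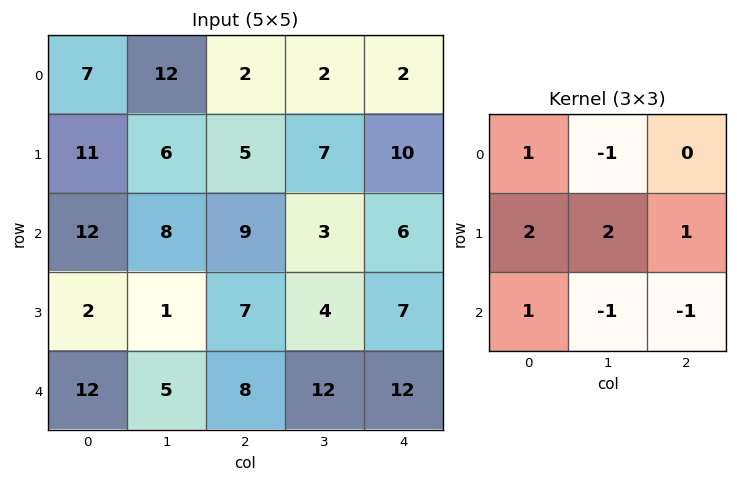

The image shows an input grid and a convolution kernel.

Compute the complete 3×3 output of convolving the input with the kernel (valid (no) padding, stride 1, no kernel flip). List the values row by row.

Output[0,0]: The receptive field on the input at this output position is [7 12 2 / 11 6 5 / 12 8 9]. Elementwise product with the kernel and sum: 7·1 + 12·-1 + 11·2 + 6·2 + 5·1 + 12·1 + 8·-1 + 9·-1.

29 35 34
48 28 24
16 4 19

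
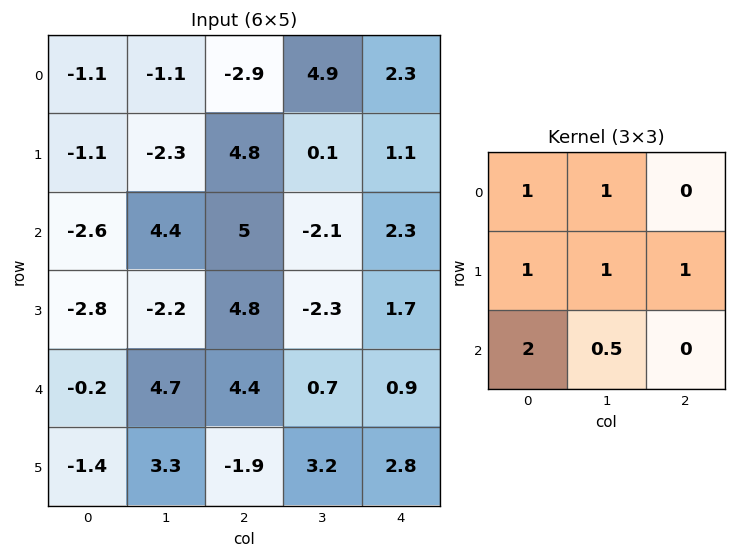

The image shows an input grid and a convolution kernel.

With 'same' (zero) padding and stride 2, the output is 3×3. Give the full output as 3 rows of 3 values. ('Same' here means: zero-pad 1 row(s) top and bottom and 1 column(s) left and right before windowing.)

-2.75 -1.3 7.95
-0.7 7.8 -2.35
1 18.05 8.8

Output[0,0]: The receptive field on the zero-padded input at this output position is [0 0 0 / 0 -1.1 -1.1 / 0 -1.1 -2.3]. Elementwise product with the kernel and sum: 0·1 + 0·1 + 0·1 + -1.1·1 + -1.1·1 + 0·2 + -1.1·0.5.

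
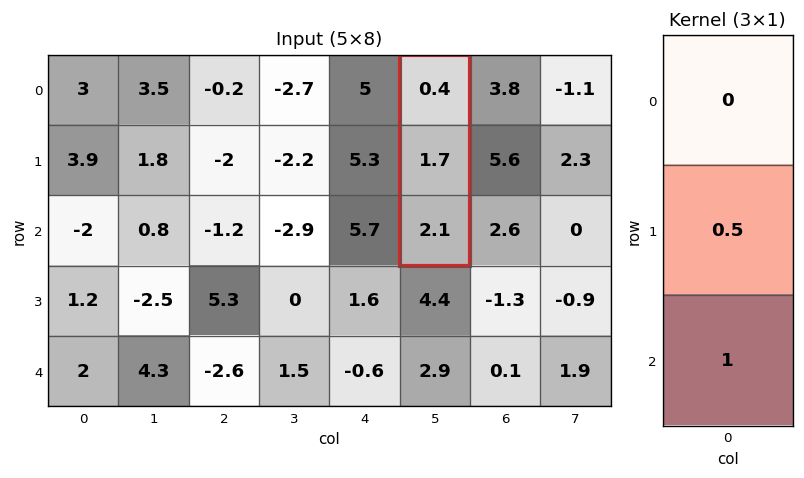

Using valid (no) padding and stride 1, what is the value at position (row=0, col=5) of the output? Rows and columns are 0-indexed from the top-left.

2.95

The receptive field on the input at this output position is [0.4 / 1.7 / 2.1]. Elementwise product with the kernel and sum: 1.7·0.5 + 2.1·1.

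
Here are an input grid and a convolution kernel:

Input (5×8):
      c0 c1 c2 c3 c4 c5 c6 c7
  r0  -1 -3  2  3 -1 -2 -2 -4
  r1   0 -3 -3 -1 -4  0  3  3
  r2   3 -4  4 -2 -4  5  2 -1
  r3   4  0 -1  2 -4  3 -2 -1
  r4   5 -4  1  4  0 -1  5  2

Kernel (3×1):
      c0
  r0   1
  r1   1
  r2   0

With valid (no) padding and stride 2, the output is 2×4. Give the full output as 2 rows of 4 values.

Output[0,0]: The receptive field on the input at this output position is [-1 / 0 / 3]. Elementwise product with the kernel and sum: -1·1 + 0·1.

-1 -1 -5 1
7 3 -8 0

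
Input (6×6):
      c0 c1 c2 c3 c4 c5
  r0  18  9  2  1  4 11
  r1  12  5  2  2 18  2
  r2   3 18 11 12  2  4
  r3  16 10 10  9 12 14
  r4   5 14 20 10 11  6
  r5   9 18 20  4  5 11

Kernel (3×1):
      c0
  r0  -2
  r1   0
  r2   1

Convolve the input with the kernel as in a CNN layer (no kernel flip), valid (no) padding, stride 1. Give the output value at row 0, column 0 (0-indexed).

The receptive field on the input at this output position is [18 / 12 / 3]. Elementwise product with the kernel and sum: 18·-2 + 3·1.

-33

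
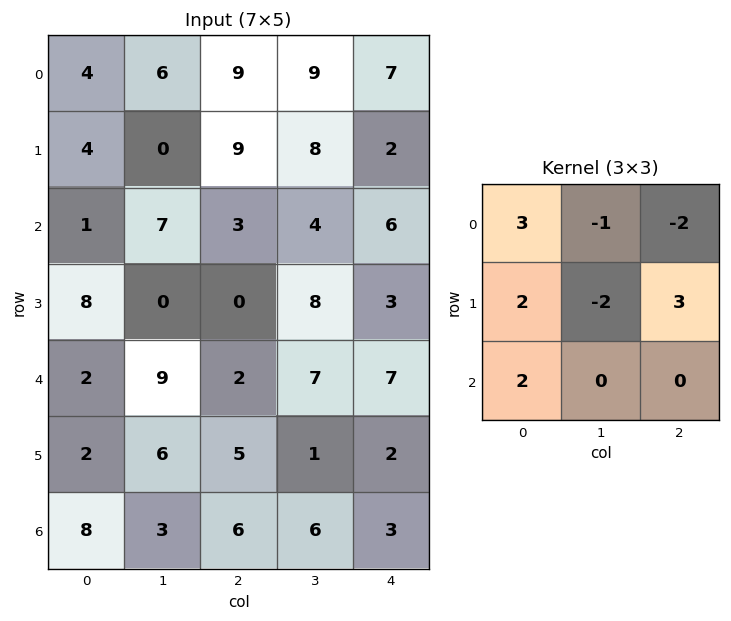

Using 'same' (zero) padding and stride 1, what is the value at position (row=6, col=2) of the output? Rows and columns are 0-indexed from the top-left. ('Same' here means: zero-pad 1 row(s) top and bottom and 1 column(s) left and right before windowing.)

23

The receptive field on the zero-padded input at this output position is [6 5 1 / 3 6 6 / 0 0 0]. Elementwise product with the kernel and sum: 6·3 + 5·-1 + 1·-2 + 3·2 + 6·-2 + 6·3 + 0·2.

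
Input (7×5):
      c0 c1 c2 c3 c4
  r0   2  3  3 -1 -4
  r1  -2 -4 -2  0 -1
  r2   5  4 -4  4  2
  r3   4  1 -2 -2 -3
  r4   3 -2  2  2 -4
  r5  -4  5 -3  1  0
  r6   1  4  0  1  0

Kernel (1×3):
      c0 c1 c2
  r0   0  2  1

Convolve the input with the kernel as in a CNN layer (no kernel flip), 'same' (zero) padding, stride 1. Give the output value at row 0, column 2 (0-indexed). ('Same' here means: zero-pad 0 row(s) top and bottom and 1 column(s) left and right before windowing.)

5

The receptive field on the zero-padded input at this output position is [3 3 -1]. Elementwise product with the kernel and sum: 3·2 + -1·1.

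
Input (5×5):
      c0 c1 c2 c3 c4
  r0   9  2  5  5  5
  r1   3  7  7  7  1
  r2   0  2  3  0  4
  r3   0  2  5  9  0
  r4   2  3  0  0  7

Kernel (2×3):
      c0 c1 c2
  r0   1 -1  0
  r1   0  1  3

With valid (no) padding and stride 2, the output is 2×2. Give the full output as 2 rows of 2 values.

Output[0,0]: The receptive field on the input at this output position is [9 2 5 / 3 7 7]. Elementwise product with the kernel and sum: 9·1 + 2·-1 + 7·1 + 7·3.

35 10
15 12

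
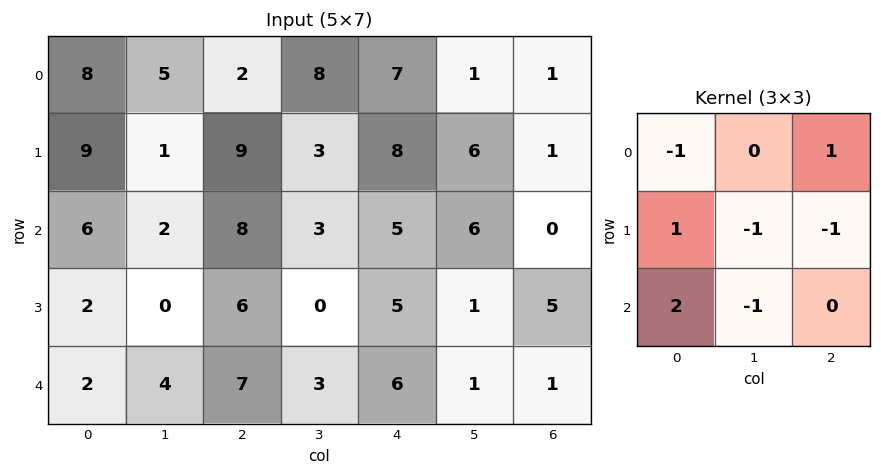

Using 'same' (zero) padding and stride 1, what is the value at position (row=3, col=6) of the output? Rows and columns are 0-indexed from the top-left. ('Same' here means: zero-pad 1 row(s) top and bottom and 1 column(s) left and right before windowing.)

The receptive field on the zero-padded input at this output position is [6 0 0 / 1 5 0 / 1 1 0]. Elementwise product with the kernel and sum: 6·-1 + 0·1 + 1·1 + 5·-1 + 0·-1 + 1·2 + 1·-1.

-9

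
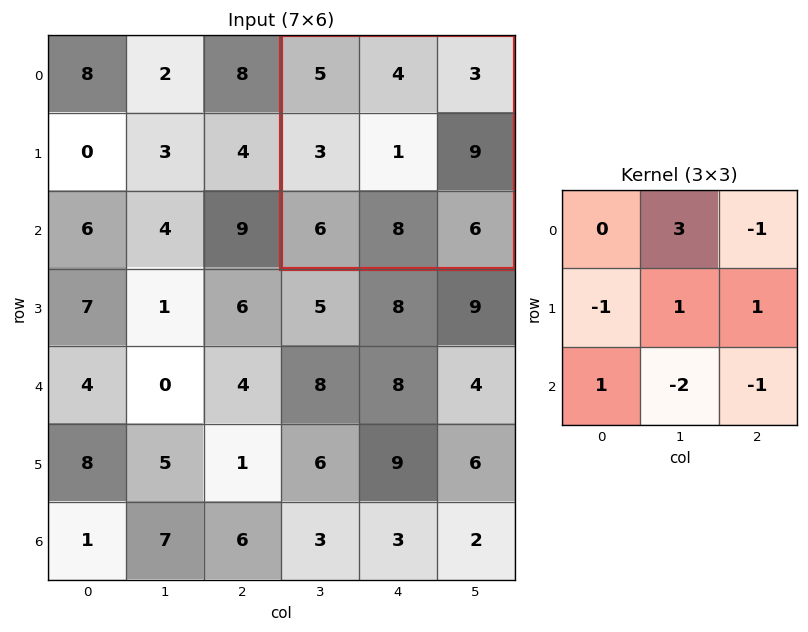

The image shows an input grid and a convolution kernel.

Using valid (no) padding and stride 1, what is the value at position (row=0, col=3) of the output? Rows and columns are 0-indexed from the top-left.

The receptive field on the input at this output position is [5 4 3 / 3 1 9 / 6 8 6]. Elementwise product with the kernel and sum: 4·3 + 3·-1 + 3·-1 + 1·1 + 9·1 + 6·1 + 8·-2 + 6·-1.

0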